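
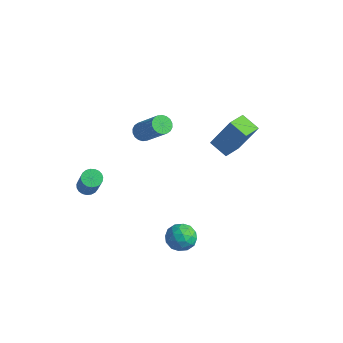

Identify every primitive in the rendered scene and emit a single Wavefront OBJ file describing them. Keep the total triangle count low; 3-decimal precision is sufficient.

v -2.854 1.637 -2.566
v -2.46 1.545 -2.938
v -1.072 1.451 -1.447
v -1.466 1.543 -1.074
v -2.462 1.789 -2.921
v -1.074 1.695 -1.429
v -2.542 2.003 -2.833
v -1.154 1.909 -1.341
v -2.684 2.144 -2.692
v -1.296 2.051 -1.2
v -2.86 2.185 -2.526
v -1.471 2.092 -1.034
v -3.034 2.118 -2.368
v -1.646 2.024 -0.877
v -3.173 1.955 -2.25
v -1.784 1.861 -0.758
v -3.248 1.729 -2.193
v -1.86 1.635 -0.702
v -3.246 1.485 -2.211
v -1.858 1.391 -0.719
v -3.166 1.271 -2.299
v -1.778 1.177 -0.807
v -3.024 1.129 -2.44
v -1.636 1.036 -0.948
v -2.849 1.088 -2.606
v -1.46 0.995 -1.114
v -2.674 1.156 -2.763
v -1.286 1.062 -1.272
v -2.536 1.319 -2.882
v -1.147 1.225 -1.39
v 1.548 2.701 -2.365
v 0.587 2.651 -1.92
v 1.331 3.853 -2.702
v 0.371 3.803 -2.257
v 2.249 3.297 -0.783
v 1.289 3.247 -0.338
v 2.033 4.449 -1.12
v 1.072 4.399 -0.675
v 2.894 -1.682 -3.458
v 3.331 -1.531 -4.084
v 3.149 -2.909 -3.576
v 3.586 -2.758 -4.202
v 3.824 -2.53 -3.497
v 3.666 -1.772 -3.424
v 2.814 -2.668 -4.236
v 2.656 -1.91 -4.163
v 3.282 -2.14 -4.565
v 3.906 -2.055 -4.108
v 2.574 -2.385 -3.552
v 3.198 -2.3 -3.095
v 3.09 -1.499 -3.76
v 3.39 -2.941 -3.9
v 3.529 -2.807 -3.485
v 3.786 -2.718 -3.853
v 3.287 -1.64 -3.373
v 3.544 -1.551 -3.74
v 3.833 -2.139 -3.396
v 2.936 -2.889 -3.92
v 3.193 -2.8 -4.287
v 2.694 -1.722 -3.807
v 2.951 -1.633 -4.175
v 2.647 -2.301 -4.264
v 3.318 -1.768 -4.411
v 3.468 -2.489 -4.48
v 3.014 -2.437 -4.501
v 2.921 -1.991 -4.457
v 3.685 -1.718 -4.142
v 3.835 -2.439 -4.212
v 3.974 -2.305 -3.798
v 3.882 -1.859 -3.754
v 3.656 -2.076 -4.425
v 2.645 -2.001 -3.448
v 2.795 -2.722 -3.518
v 2.598 -2.581 -3.906
v 2.506 -2.135 -3.862
v 3.012 -1.951 -3.18
v 3.162 -2.672 -3.249
v 3.559 -2.449 -3.203
v 3.466 -2.003 -3.159
v 2.824 -2.364 -3.235
v -2.524 -2.451 -3.702
v -2.095 -2.202 -3.859
v -1.328 -2.62 -2.436
v -1.756 -2.869 -2.278
v -2.203 -2.045 -3.755
v -1.435 -2.464 -2.332
v -2.366 -1.959 -3.642
v -1.598 -2.377 -2.219
v -2.556 -1.958 -3.539
v -1.788 -2.376 -2.116
v -2.74 -2.042 -3.465
v -1.973 -2.46 -2.041
v -2.887 -2.197 -3.431
v -2.12 -2.615 -2.008
v -2.972 -2.395 -3.444
v -2.205 -2.814 -2.021
v -2.978 -2.604 -3.501
v -2.211 -3.022 -2.078
v -2.907 -2.786 -3.593
v -2.139 -3.204 -2.17
v -2.768 -2.91 -3.704
v -2.001 -3.328 -2.281
v -2.588 -2.954 -3.815
v -1.821 -3.373 -2.392
v -2.396 -2.912 -3.906
v -1.629 -3.33 -2.482
v -2.227 -2.79 -3.961
v -1.46 -3.208 -2.538
v -2.109 -2.609 -3.972
v -1.341 -3.027 -2.549
v -2.062 -2.401 -3.936
v -1.295 -2.819 -2.513
f 2 1 5
f 2 5 3
f 3 5 6
f 3 6 4
f 5 1 7
f 5 7 6
f 6 7 8
f 6 8 4
f 7 1 9
f 7 9 8
f 8 9 10
f 8 10 4
f 9 1 11
f 9 11 10
f 10 11 12
f 10 12 4
f 11 1 13
f 11 13 12
f 12 13 14
f 12 14 4
f 13 1 15
f 13 15 14
f 14 15 16
f 14 16 4
f 15 1 17
f 15 17 16
f 16 17 18
f 16 18 4
f 17 1 19
f 17 19 18
f 18 19 20
f 18 20 4
f 19 1 21
f 19 21 20
f 20 21 22
f 20 22 4
f 21 1 23
f 21 23 22
f 22 23 24
f 22 24 4
f 23 1 25
f 23 25 24
f 24 25 26
f 24 26 4
f 25 1 27
f 25 27 26
f 26 27 28
f 26 28 4
f 27 1 29
f 27 29 28
f 28 29 30
f 28 30 4
f 29 1 2
f 29 2 30
f 30 2 3
f 30 3 4
f 32 34 31
f 35 32 31
f 31 34 33
f 33 35 31
f 32 38 34
f 36 32 35
f 36 38 32
f 34 38 33
f 37 35 33
f 33 38 37
f 37 36 35
f 38 36 37
f 39 76 55
f 76 50 79
f 55 79 44
f 76 79 55
f 39 55 51
f 55 44 56
f 51 56 40
f 55 56 51
f 39 51 60
f 51 40 61
f 60 61 46
f 51 61 60
f 39 60 72
f 60 46 75
f 72 75 49
f 60 75 72
f 39 72 76
f 72 49 80
f 76 80 50
f 72 80 76
f 40 56 67
f 56 44 70
f 67 70 48
f 56 70 67
f 44 79 57
f 79 50 78
f 57 78 43
f 79 78 57
f 50 80 77
f 80 49 73
f 77 73 41
f 80 73 77
f 49 75 74
f 75 46 62
f 74 62 45
f 75 62 74
f 46 61 66
f 61 40 63
f 66 63 47
f 61 63 66
f 42 68 54
f 68 48 69
f 54 69 43
f 68 69 54
f 42 54 52
f 54 43 53
f 52 53 41
f 54 53 52
f 42 52 59
f 52 41 58
f 59 58 45
f 52 58 59
f 42 59 64
f 59 45 65
f 64 65 47
f 59 65 64
f 42 64 68
f 64 47 71
f 68 71 48
f 64 71 68
f 43 69 57
f 69 48 70
f 57 70 44
f 69 70 57
f 41 53 77
f 53 43 78
f 77 78 50
f 53 78 77
f 45 58 74
f 58 41 73
f 74 73 49
f 58 73 74
f 47 65 66
f 65 45 62
f 66 62 46
f 65 62 66
f 48 71 67
f 71 47 63
f 67 63 40
f 71 63 67
f 82 81 85
f 82 85 83
f 83 85 86
f 83 86 84
f 85 81 87
f 85 87 86
f 86 87 88
f 86 88 84
f 87 81 89
f 87 89 88
f 88 89 90
f 88 90 84
f 89 81 91
f 89 91 90
f 90 91 92
f 90 92 84
f 91 81 93
f 91 93 92
f 92 93 94
f 92 94 84
f 93 81 95
f 93 95 94
f 94 95 96
f 94 96 84
f 95 81 97
f 95 97 96
f 96 97 98
f 96 98 84
f 97 81 99
f 97 99 98
f 98 99 100
f 98 100 84
f 99 81 101
f 99 101 100
f 100 101 102
f 100 102 84
f 101 81 103
f 101 103 102
f 102 103 104
f 102 104 84
f 103 81 105
f 103 105 104
f 104 105 106
f 104 106 84
f 105 81 107
f 105 107 106
f 106 107 108
f 106 108 84
f 107 81 109
f 107 109 108
f 108 109 110
f 108 110 84
f 109 81 111
f 109 111 110
f 110 111 112
f 110 112 84
f 111 81 82
f 111 82 112
f 112 82 83
f 112 83 84



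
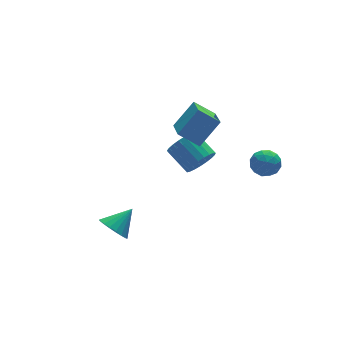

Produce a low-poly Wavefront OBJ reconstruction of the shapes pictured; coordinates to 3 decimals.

v 0.674 1.52 1.808
v 0.062 -0.268 2.677
v 2.002 1.731 3.178
v 1.39 -0.056 4.047
v 1.63 0.796 0.993
v 1.018 -0.991 1.862
v 2.958 1.008 2.363
v 2.346 -0.78 3.232
v 2.747 2.245 -2.809
v 3.449 2.053 -2.066
v 2.975 3.563 -1.228
v 2.273 3.755 -1.971
v 3.68 2.284 -2.35
v 3.205 3.793 -1.512
v 3.749 2.507 -2.713
v 3.275 4.017 -1.876
v 3.645 2.686 -3.094
v 3.171 4.195 -2.256
v 3.386 2.788 -3.424
v 2.912 4.297 -2.587
v 3.017 2.796 -3.649
v 2.542 4.305 -2.811
v 2.6 2.71 -3.728
v 2.126 4.219 -2.89
v 2.21 2.542 -3.648
v 1.735 4.052 -2.811
v 1.912 2.324 -3.423
v 1.437 3.833 -2.586
v 1.758 2.092 -3.092
v 1.284 3.601 -2.255
v 1.776 1.886 -2.712
v 1.302 3.396 -1.874
v 1.961 1.743 -2.349
v 1.487 3.252 -1.511
v 2.283 1.687 -2.065
v 1.808 3.196 -1.227
v 2.684 1.727 -1.91
v 2.21 3.236 -1.072
v 3.097 1.856 -1.91
v 2.623 3.366 -1.072
v 2.992 -3.009 0.942
v 3.656 -2.462 0.662
v 3.984 -3.918 1.518
v 4.648 -3.371 1.238
v 4.093 -3.106 1.901
v 3.48 -2.544 1.545
v 4.16 -3.836 0.635
v 3.547 -3.274 0.279
v 4.378 -2.973 0.472
v 4.336 -2.522 1.255
v 3.304 -3.858 0.925
v 3.262 -3.407 1.708
v 3.237 -2.656 0.751
v 4.403 -3.724 1.429
v 4.077 -3.568 1.818
v 4.467 -3.247 1.654
v 3.134 -2.704 1.271
v 3.524 -2.383 1.106
v 3.781 -2.761 1.834
v 4.116 -3.997 1.074
v 4.506 -3.676 0.909
v 3.173 -3.133 0.526
v 3.563 -2.812 0.362
v 3.859 -3.619 0.346
v 4.051 -2.635 0.475
v 4.634 -3.169 0.814
v 4.347 -3.442 0.459
v 3.987 -3.112 0.25
v 4.027 -2.37 0.935
v 4.61 -2.904 1.274
v 4.284 -2.748 1.664
v 3.924 -2.418 1.454
v 4.451 -2.67 0.824
v 3.03 -3.476 0.906
v 3.613 -4.01 1.245
v 3.716 -3.962 0.726
v 3.356 -3.632 0.516
v 3.006 -3.211 1.366
v 3.589 -3.745 1.705
v 3.653 -3.268 1.93
v 3.293 -2.938 1.721
v 3.189 -3.71 1.356
v -3.711 -0.03 -4.247
v -3.127 0.026 -5.032
v -2.409 0.29 -3.253
v -3.265 0.437 -4.983
v -3.491 0.756 -4.789
v -3.761 0.918 -4.488
v -4.021 0.893 -4.139
v -4.22 0.685 -3.811
v -4.318 0.335 -3.57
v -4.296 -0.087 -3.463
v -4.158 -0.498 -3.511
v -3.932 -0.817 -3.705
v -3.661 -0.979 -4.006
v -3.401 -0.954 -4.355
v -3.202 -0.746 -4.683
v -3.104 -0.396 -4.924
f 2 4 1
f 5 2 1
f 1 4 3
f 3 5 1
f 2 8 4
f 6 2 5
f 6 8 2
f 4 8 3
f 7 5 3
f 3 8 7
f 7 6 5
f 8 6 7
f 10 9 13
f 10 13 11
f 11 13 14
f 11 14 12
f 13 9 15
f 13 15 14
f 14 15 16
f 14 16 12
f 15 9 17
f 15 17 16
f 16 17 18
f 16 18 12
f 17 9 19
f 17 19 18
f 18 19 20
f 18 20 12
f 19 9 21
f 19 21 20
f 20 21 22
f 20 22 12
f 21 9 23
f 21 23 22
f 22 23 24
f 22 24 12
f 23 9 25
f 23 25 24
f 24 25 26
f 24 26 12
f 25 9 27
f 25 27 26
f 26 27 28
f 26 28 12
f 27 9 29
f 27 29 28
f 28 29 30
f 28 30 12
f 29 9 31
f 29 31 30
f 30 31 32
f 30 32 12
f 31 9 33
f 31 33 32
f 32 33 34
f 32 34 12
f 33 9 35
f 33 35 34
f 34 35 36
f 34 36 12
f 35 9 37
f 35 37 36
f 36 37 38
f 36 38 12
f 37 9 39
f 37 39 38
f 38 39 40
f 38 40 12
f 39 9 10
f 39 10 40
f 40 10 11
f 40 11 12
f 41 78 57
f 78 52 81
f 57 81 46
f 78 81 57
f 41 57 53
f 57 46 58
f 53 58 42
f 57 58 53
f 41 53 62
f 53 42 63
f 62 63 48
f 53 63 62
f 41 62 74
f 62 48 77
f 74 77 51
f 62 77 74
f 41 74 78
f 74 51 82
f 78 82 52
f 74 82 78
f 42 58 69
f 58 46 72
f 69 72 50
f 58 72 69
f 46 81 59
f 81 52 80
f 59 80 45
f 81 80 59
f 52 82 79
f 82 51 75
f 79 75 43
f 82 75 79
f 51 77 76
f 77 48 64
f 76 64 47
f 77 64 76
f 48 63 68
f 63 42 65
f 68 65 49
f 63 65 68
f 44 70 56
f 70 50 71
f 56 71 45
f 70 71 56
f 44 56 54
f 56 45 55
f 54 55 43
f 56 55 54
f 44 54 61
f 54 43 60
f 61 60 47
f 54 60 61
f 44 61 66
f 61 47 67
f 66 67 49
f 61 67 66
f 44 66 70
f 66 49 73
f 70 73 50
f 66 73 70
f 45 71 59
f 71 50 72
f 59 72 46
f 71 72 59
f 43 55 79
f 55 45 80
f 79 80 52
f 55 80 79
f 47 60 76
f 60 43 75
f 76 75 51
f 60 75 76
f 49 67 68
f 67 47 64
f 68 64 48
f 67 64 68
f 50 73 69
f 73 49 65
f 69 65 42
f 73 65 69
f 84 83 86
f 84 86 85
f 86 83 87
f 86 87 85
f 87 83 88
f 87 88 85
f 88 83 89
f 88 89 85
f 89 83 90
f 89 90 85
f 90 83 91
f 90 91 85
f 91 83 92
f 91 92 85
f 92 83 93
f 92 93 85
f 93 83 94
f 93 94 85
f 94 83 95
f 94 95 85
f 95 83 96
f 95 96 85
f 96 83 97
f 96 97 85
f 97 83 98
f 97 98 85
f 98 83 84
f 98 84 85



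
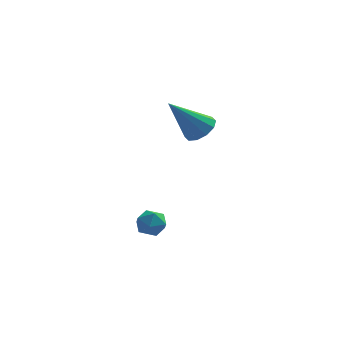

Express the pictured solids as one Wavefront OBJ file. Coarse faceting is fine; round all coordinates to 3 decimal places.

v 1.892 3.229 1.783
v 2.289 3.625 2.219
v 0.768 2.751 3.237
v 1.97 3.879 2.057
v 1.622 3.886 1.79
v 1.377 3.641 1.52
v 1.329 3.24 1.351
v 1.496 2.834 1.346
v 1.814 2.579 1.508
v 2.162 2.572 1.775
v 2.407 2.817 2.045
v 2.456 3.219 2.214
v 0.248 2.037 -2.338
v 0.72 1.642 -2.555
v -0.22 1.218 -1.865
v 0.252 0.823 -2.082
v 0.385 1.27 -1.626
v 0.673 1.776 -1.918
v -0.173 1.084 -2.502
v 0.115 1.59 -2.794
v 0.459 1.053 -2.656
v 0.804 1.169 -2.115
v -0.304 1.691 -2.305
v 0.041 1.807 -1.764
f 2 1 4
f 2 4 3
f 4 1 5
f 4 5 3
f 5 1 6
f 5 6 3
f 6 1 7
f 6 7 3
f 7 1 8
f 7 8 3
f 8 1 9
f 8 9 3
f 9 1 10
f 9 10 3
f 10 1 11
f 10 11 3
f 11 1 12
f 11 12 3
f 12 1 2
f 12 2 3
f 13 24 18
f 13 18 14
f 13 14 20
f 13 20 23
f 13 23 24
f 14 18 22
f 18 24 17
f 24 23 15
f 23 20 19
f 20 14 21
f 16 22 17
f 16 17 15
f 16 15 19
f 16 19 21
f 16 21 22
f 17 22 18
f 15 17 24
f 19 15 23
f 21 19 20
f 22 21 14



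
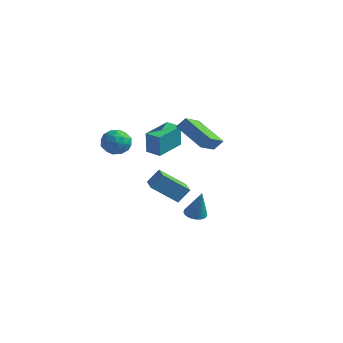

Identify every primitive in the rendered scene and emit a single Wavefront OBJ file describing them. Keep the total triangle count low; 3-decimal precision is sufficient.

v -3.149 0.093 2.388
v -2.252 0.462 2.264
v -2.588 -1.362 2.116
v -1.691 -0.993 1.992
v -2.103 -0.989 2.879
v -2.45 -0.09 3.047
v -2.39 -0.81 1.333
v -2.737 0.089 1.501
v -1.783 -0.097 1.612
v -1.606 -0.207 2.567
v -3.234 -0.693 1.813
v -3.057 -0.803 2.768
v -2.749 0.405 2.35
v -2.091 -1.305 2.03
v -2.333 -1.302 2.551
v -1.806 -1.086 2.479
v -2.866 0.081 2.81
v -2.339 0.298 2.737
v -2.251 -0.555 3.099
v -2.501 -1.198 1.643
v -1.974 -0.981 1.57
v -3.034 0.186 1.901
v -2.507 0.402 1.829
v -2.589 -0.345 1.281
v -1.946 0.294 1.894
v -1.617 -0.561 1.734
v -2.028 -0.454 1.347
v -2.231 0.074 1.445
v -1.842 0.229 2.455
v -1.513 -0.626 2.296
v -1.755 -0.624 2.817
v -1.959 -0.095 2.916
v -1.567 -0.099 2.072
v -3.327 -0.274 2.084
v -2.998 -1.129 1.925
v -2.881 -0.805 1.464
v -3.085 -0.276 1.563
v -3.223 -0.339 2.646
v -2.894 -1.194 2.486
v -2.609 -0.974 2.935
v -2.812 -0.446 3.033
v -3.273 -0.801 2.308
v 0.266 3.541 -4.275
v 0.912 3.314 -4.499
v 0.874 3.399 -2.385
v 0.95 3.61 -4.489
v 0.871 3.895 -4.442
v 0.687 4.119 -4.366
v 0.43 4.242 -4.275
v 0.145 4.245 -4.183
v -0.119 4.126 -4.107
v -0.316 3.905 -4.06
v -0.413 3.622 -4.051
v -0.392 3.325 -4.08
v -0.257 3.065 -4.143
v -0.032 2.888 -4.228
v 0.245 2.823 -4.322
v 0.526 2.883 -4.408
v 0.761 3.056 -4.47
v -2.147 1.932 0.716
v -2.002 1.707 2.304
v -2.184 3.941 1.004
v -2.039 3.716 2.592
v -1.141 1.964 0.628
v -0.996 1.739 2.216
v -1.178 3.973 0.916
v -1.033 3.748 2.504
v 3.664 0.893 2.762
v 3.926 -0.646 3.506
v 1.772 1.079 3.808
v 2.034 -0.461 4.553
v 4.046 1.261 3.387
v 4.308 -0.279 4.132
v 2.154 1.446 4.434
v 2.416 -0.093 5.178
v 0.405 -0.736 -0.602
v 0.803 -0.136 0.282
v -0.655 0.196 -0.757
v -0.257 0.796 0.127
v 1.537 0.344 -1.847
v 1.935 0.944 -0.963
v 0.477 1.276 -2.002
v 0.875 1.876 -1.118
f 1 38 17
f 38 12 41
f 17 41 6
f 38 41 17
f 1 17 13
f 17 6 18
f 13 18 2
f 17 18 13
f 1 13 22
f 13 2 23
f 22 23 8
f 13 23 22
f 1 22 34
f 22 8 37
f 34 37 11
f 22 37 34
f 1 34 38
f 34 11 42
f 38 42 12
f 34 42 38
f 2 18 29
f 18 6 32
f 29 32 10
f 18 32 29
f 6 41 19
f 41 12 40
f 19 40 5
f 41 40 19
f 12 42 39
f 42 11 35
f 39 35 3
f 42 35 39
f 11 37 36
f 37 8 24
f 36 24 7
f 37 24 36
f 8 23 28
f 23 2 25
f 28 25 9
f 23 25 28
f 4 30 16
f 30 10 31
f 16 31 5
f 30 31 16
f 4 16 14
f 16 5 15
f 14 15 3
f 16 15 14
f 4 14 21
f 14 3 20
f 21 20 7
f 14 20 21
f 4 21 26
f 21 7 27
f 26 27 9
f 21 27 26
f 4 26 30
f 26 9 33
f 30 33 10
f 26 33 30
f 5 31 19
f 31 10 32
f 19 32 6
f 31 32 19
f 3 15 39
f 15 5 40
f 39 40 12
f 15 40 39
f 7 20 36
f 20 3 35
f 36 35 11
f 20 35 36
f 9 27 28
f 27 7 24
f 28 24 8
f 27 24 28
f 10 33 29
f 33 9 25
f 29 25 2
f 33 25 29
f 44 43 46
f 44 46 45
f 46 43 47
f 46 47 45
f 47 43 48
f 47 48 45
f 48 43 49
f 48 49 45
f 49 43 50
f 49 50 45
f 50 43 51
f 50 51 45
f 51 43 52
f 51 52 45
f 52 43 53
f 52 53 45
f 53 43 54
f 53 54 45
f 54 43 55
f 54 55 45
f 55 43 56
f 55 56 45
f 56 43 57
f 56 57 45
f 57 43 58
f 57 58 45
f 58 43 59
f 58 59 45
f 59 43 44
f 59 44 45
f 61 63 60
f 64 61 60
f 60 63 62
f 62 64 60
f 61 67 63
f 65 61 64
f 65 67 61
f 63 67 62
f 66 64 62
f 62 67 66
f 66 65 64
f 67 65 66
f 69 71 68
f 72 69 68
f 68 71 70
f 70 72 68
f 69 75 71
f 73 69 72
f 73 75 69
f 71 75 70
f 74 72 70
f 70 75 74
f 74 73 72
f 75 73 74
f 77 79 76
f 80 77 76
f 76 79 78
f 78 80 76
f 77 83 79
f 81 77 80
f 81 83 77
f 79 83 78
f 82 80 78
f 78 83 82
f 82 81 80
f 83 81 82



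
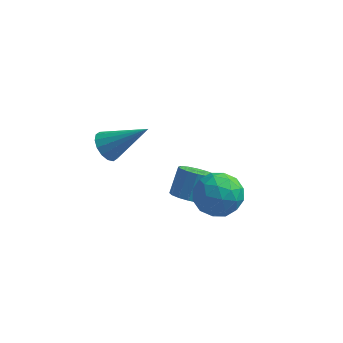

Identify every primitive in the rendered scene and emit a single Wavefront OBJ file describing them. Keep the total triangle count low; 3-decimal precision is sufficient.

v -1.523 -3.121 0.725
v -1.165 -2.906 0.227
v -0.077 -2.959 1.835
v -1.3 -2.63 0.363
v -1.495 -2.485 0.596
v -1.698 -2.511 0.863
v -1.853 -2.7 1.094
v -1.92 -3.002 1.226
v -1.881 -3.337 1.223
v -1.746 -3.613 1.087
v -1.551 -3.758 0.855
v -1.348 -3.732 0.587
v -1.193 -3.543 0.357
v -1.126 -3.24 0.225
v 2.516 -2.583 -0.559
v 3.249 -2.743 -1.17
v 1.591 -3.497 -1.43
v 2.324 -3.657 -2.041
v 2.351 -4.024 -1.146
v 2.922 -3.459 -0.608
v 1.918 -2.781 -1.992
v 2.489 -2.216 -1.454
v 2.879 -2.865 -2.055
v 3.147 -3.634 -1.533
v 1.693 -2.606 -1.067
v 1.961 -3.375 -0.545
v 2.964 -2.583 -0.788
v 1.876 -3.657 -1.812
v 1.892 -3.873 -1.286
v 2.323 -3.967 -1.645
v 2.772 -3.004 -0.458
v 3.202 -3.098 -0.817
v 2.674 -3.851 -0.803
v 1.638 -3.142 -1.783
v 2.068 -3.236 -2.142
v 2.517 -2.273 -0.955
v 2.948 -2.367 -1.314
v 2.166 -2.389 -1.797
v 3.177 -2.749 -1.667
v 2.634 -3.286 -2.179
v 2.395 -2.771 -2.151
v 2.731 -2.439 -1.834
v 3.335 -3.2 -1.36
v 2.791 -3.738 -1.872
v 2.806 -3.954 -1.346
v 3.142 -3.622 -1.03
v 3.117 -3.272 -1.881
v 2.049 -2.502 -0.728
v 1.505 -3.04 -1.24
v 1.698 -2.618 -1.57
v 2.034 -2.286 -1.254
v 2.206 -2.954 -0.421
v 1.663 -3.491 -0.933
v 2.109 -3.801 -0.766
v 2.445 -3.469 -0.449
v 1.723 -2.968 -0.719
v 1.034 -1.266 -3.65
v 1.479 -1.765 -3.357
v 1.67 -1.053 -2.436
v 1.226 -0.554 -2.73
v 1.703 -1.549 -3.571
v 1.894 -0.836 -2.65
v 1.747 -1.256 -3.806
v 1.939 -0.544 -2.885
v 1.601 -0.967 -4
v 1.792 -0.254 -3.079
v 1.303 -0.757 -4.1
v 1.494 -0.045 -3.179
v 0.933 -0.684 -4.079
v 1.124 0.028 -3.158
v 0.59 -0.767 -3.944
v 0.781 -0.055 -3.023
v 0.366 -0.984 -3.73
v 0.557 -0.271 -2.809
v 0.321 -1.276 -3.495
v 0.513 -0.564 -2.574
v 0.468 -1.566 -3.301
v 0.659 -0.853 -2.38
v 0.766 -1.775 -3.201
v 0.957 -1.063 -2.28
v 1.136 -1.848 -3.222
v 1.327 -1.136 -2.301
f 2 1 4
f 2 4 3
f 4 1 5
f 4 5 3
f 5 1 6
f 5 6 3
f 6 1 7
f 6 7 3
f 7 1 8
f 7 8 3
f 8 1 9
f 8 9 3
f 9 1 10
f 9 10 3
f 10 1 11
f 10 11 3
f 11 1 12
f 11 12 3
f 12 1 13
f 12 13 3
f 13 1 14
f 13 14 3
f 14 1 2
f 14 2 3
f 15 52 31
f 52 26 55
f 31 55 20
f 52 55 31
f 15 31 27
f 31 20 32
f 27 32 16
f 31 32 27
f 15 27 36
f 27 16 37
f 36 37 22
f 27 37 36
f 15 36 48
f 36 22 51
f 48 51 25
f 36 51 48
f 15 48 52
f 48 25 56
f 52 56 26
f 48 56 52
f 16 32 43
f 32 20 46
f 43 46 24
f 32 46 43
f 20 55 33
f 55 26 54
f 33 54 19
f 55 54 33
f 26 56 53
f 56 25 49
f 53 49 17
f 56 49 53
f 25 51 50
f 51 22 38
f 50 38 21
f 51 38 50
f 22 37 42
f 37 16 39
f 42 39 23
f 37 39 42
f 18 44 30
f 44 24 45
f 30 45 19
f 44 45 30
f 18 30 28
f 30 19 29
f 28 29 17
f 30 29 28
f 18 28 35
f 28 17 34
f 35 34 21
f 28 34 35
f 18 35 40
f 35 21 41
f 40 41 23
f 35 41 40
f 18 40 44
f 40 23 47
f 44 47 24
f 40 47 44
f 19 45 33
f 45 24 46
f 33 46 20
f 45 46 33
f 17 29 53
f 29 19 54
f 53 54 26
f 29 54 53
f 21 34 50
f 34 17 49
f 50 49 25
f 34 49 50
f 23 41 42
f 41 21 38
f 42 38 22
f 41 38 42
f 24 47 43
f 47 23 39
f 43 39 16
f 47 39 43
f 58 57 61
f 58 61 59
f 59 61 62
f 59 62 60
f 61 57 63
f 61 63 62
f 62 63 64
f 62 64 60
f 63 57 65
f 63 65 64
f 64 65 66
f 64 66 60
f 65 57 67
f 65 67 66
f 66 67 68
f 66 68 60
f 67 57 69
f 67 69 68
f 68 69 70
f 68 70 60
f 69 57 71
f 69 71 70
f 70 71 72
f 70 72 60
f 71 57 73
f 71 73 72
f 72 73 74
f 72 74 60
f 73 57 75
f 73 75 74
f 74 75 76
f 74 76 60
f 75 57 77
f 75 77 76
f 76 77 78
f 76 78 60
f 77 57 79
f 77 79 78
f 78 79 80
f 78 80 60
f 79 57 81
f 79 81 80
f 80 81 82
f 80 82 60
f 81 57 58
f 81 58 82
f 82 58 59
f 82 59 60



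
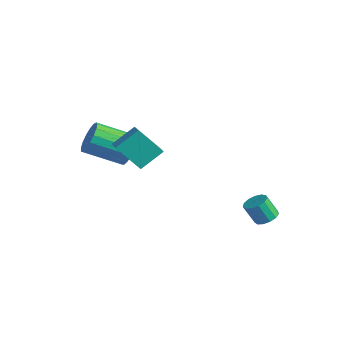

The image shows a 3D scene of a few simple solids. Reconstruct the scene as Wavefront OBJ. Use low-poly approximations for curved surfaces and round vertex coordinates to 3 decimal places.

v -3.468 -0.839 1.394
v -2.752 -1.013 1.927
v -3.796 -2.574 2.82
v -4.512 -2.401 2.286
v -2.985 -0.726 2.157
v -4.03 -2.287 3.05
v -3.329 -0.464 2.211
v -4.374 -2.026 3.104
v -3.705 -0.289 2.078
v -4.75 -1.85 2.971
v -4.027 -0.24 1.788
v -5.071 -1.801 2.681
v -4.22 -0.328 1.408
v -5.265 -1.889 2.301
v -4.241 -0.533 1.025
v -5.286 -2.094 1.918
v -4.085 -0.808 0.726
v -5.13 -2.37 1.619
v -3.787 -1.091 0.58
v -4.832 -2.652 1.473
v -3.417 -1.316 0.62
v -4.461 -2.877 1.513
v -3.058 -1.432 0.838
v -4.102 -2.993 1.731
v -2.792 -1.412 1.183
v -3.837 -2.973 2.076
v -2.682 -1.261 1.576
v -3.727 -2.822 2.469
v 1.832 3.162 -1.763
v 2.403 2.928 -1.639
v 2.02 2.524 -0.633
v 1.448 2.758 -0.757
v 2.4 3.258 -1.508
v 2.016 2.854 -0.502
v 2.216 3.558 -1.458
v 1.832 3.154 -0.452
v 1.91 3.731 -1.505
v 1.526 3.327 -0.499
v 1.579 3.724 -1.634
v 1.196 3.32 -0.627
v 1.328 3.539 -1.804
v 0.945 3.135 -0.797
v 1.238 3.234 -1.961
v 0.854 2.83 -0.954
v 1.335 2.906 -2.055
v 0.952 2.502 -1.049
v 1.591 2.659 -2.057
v 1.208 2.255 -1.05
v 1.923 2.572 -1.965
v 1.54 2.168 -0.959
v 2.226 2.672 -1.81
v 1.842 2.269 -0.803
v -1.864 -2.626 3.029
v -1.708 -1.499 3.862
v -2.683 -2.296 2.737
v -2.527 -1.169 3.569
v -1.073 -1.791 1.751
v -0.917 -0.664 2.583
v -1.892 -1.461 1.458
v -1.736 -0.334 2.291
f 2 1 5
f 2 5 3
f 3 5 6
f 3 6 4
f 5 1 7
f 5 7 6
f 6 7 8
f 6 8 4
f 7 1 9
f 7 9 8
f 8 9 10
f 8 10 4
f 9 1 11
f 9 11 10
f 10 11 12
f 10 12 4
f 11 1 13
f 11 13 12
f 12 13 14
f 12 14 4
f 13 1 15
f 13 15 14
f 14 15 16
f 14 16 4
f 15 1 17
f 15 17 16
f 16 17 18
f 16 18 4
f 17 1 19
f 17 19 18
f 18 19 20
f 18 20 4
f 19 1 21
f 19 21 20
f 20 21 22
f 20 22 4
f 21 1 23
f 21 23 22
f 22 23 24
f 22 24 4
f 23 1 25
f 23 25 24
f 24 25 26
f 24 26 4
f 25 1 27
f 25 27 26
f 26 27 28
f 26 28 4
f 27 1 2
f 27 2 28
f 28 2 3
f 28 3 4
f 30 29 33
f 30 33 31
f 31 33 34
f 31 34 32
f 33 29 35
f 33 35 34
f 34 35 36
f 34 36 32
f 35 29 37
f 35 37 36
f 36 37 38
f 36 38 32
f 37 29 39
f 37 39 38
f 38 39 40
f 38 40 32
f 39 29 41
f 39 41 40
f 40 41 42
f 40 42 32
f 41 29 43
f 41 43 42
f 42 43 44
f 42 44 32
f 43 29 45
f 43 45 44
f 44 45 46
f 44 46 32
f 45 29 47
f 45 47 46
f 46 47 48
f 46 48 32
f 47 29 49
f 47 49 48
f 48 49 50
f 48 50 32
f 49 29 51
f 49 51 50
f 50 51 52
f 50 52 32
f 51 29 30
f 51 30 52
f 52 30 31
f 52 31 32
f 54 56 53
f 57 54 53
f 53 56 55
f 55 57 53
f 54 60 56
f 58 54 57
f 58 60 54
f 56 60 55
f 59 57 55
f 55 60 59
f 59 58 57
f 60 58 59



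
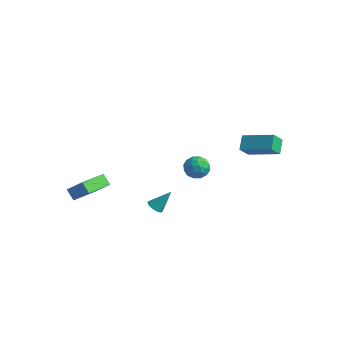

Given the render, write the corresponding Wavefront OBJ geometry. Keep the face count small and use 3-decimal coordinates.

v -0.805 3.124 -3.267
v -0.262 2.578 -3.55
v -1.418 2.162 -2.59
v -0.875 1.616 -2.873
v -0.638 2.191 -2.338
v -0.259 2.785 -2.757
v -1.421 1.955 -3.383
v -1.042 2.549 -3.802
v -0.643 1.856 -3.622
v -0.159 2.002 -2.976
v -1.521 2.738 -3.164
v -1.037 2.884 -2.518
v -0.479 2.936 -3.468
v -1.201 1.804 -2.672
v -1.061 2.142 -2.358
v -0.742 1.821 -2.524
v -0.478 3.057 -3.002
v -0.159 2.737 -3.168
v -0.38 2.509 -2.456
v -1.521 2.003 -2.972
v -1.202 1.683 -3.138
v -0.938 2.919 -3.616
v -0.619 2.598 -3.782
v -1.3 2.231 -3.684
v -0.384 2.19 -3.677
v -0.745 1.625 -3.279
v -1.066 1.824 -3.579
v -0.843 2.173 -3.825
v -0.1 2.276 -3.297
v -0.46 1.71 -2.899
v -0.321 2.048 -2.585
v -0.098 2.398 -2.831
v -0.324 1.851 -3.34
v -1.22 3.03 -3.241
v -1.58 2.464 -2.843
v -1.582 2.342 -3.309
v -1.359 2.692 -3.555
v -0.935 3.115 -2.861
v -1.296 2.55 -2.463
v -0.837 2.567 -2.315
v -0.614 2.916 -2.561
v -1.356 2.889 -2.8
v -4.772 -4.142 -3.221
v -3.732 -3.972 -2.196
v -4.787 -2.423 -3.49
v -3.748 -2.253 -2.465
v -4.192 -4.227 -3.795
v -3.153 -4.057 -2.77
v -4.208 -2.508 -4.064
v -3.168 -2.338 -3.039
v 0.422 -2.613 -2.949
v 0.733 -3.011 -2.823
v 0.938 -1.867 -1.871
v 0.87 -2.876 -2.982
v 0.904 -2.681 -3.133
v 0.828 -2.471 -3.242
v 0.658 -2.293 -3.284
v 0.435 -2.189 -3.25
v 0.209 -2.182 -3.146
v 0.031 -2.274 -2.998
v -0.057 -2.444 -2.838
v -0.035 -2.652 -2.704
v 0.092 -2.852 -2.626
v 0.294 -2.997 -2.623
v 0.525 -3.054 -2.694
v 2.552 1.973 0.283
v 2.155 2.682 0.883
v 2.634 2.637 -0.447
v 2.237 3.346 0.153
v 4.383 2.454 0.927
v 3.986 3.163 1.527
v 4.465 3.118 0.197
v 4.068 3.827 0.797
f 1 38 17
f 38 12 41
f 17 41 6
f 38 41 17
f 1 17 13
f 17 6 18
f 13 18 2
f 17 18 13
f 1 13 22
f 13 2 23
f 22 23 8
f 13 23 22
f 1 22 34
f 22 8 37
f 34 37 11
f 22 37 34
f 1 34 38
f 34 11 42
f 38 42 12
f 34 42 38
f 2 18 29
f 18 6 32
f 29 32 10
f 18 32 29
f 6 41 19
f 41 12 40
f 19 40 5
f 41 40 19
f 12 42 39
f 42 11 35
f 39 35 3
f 42 35 39
f 11 37 36
f 37 8 24
f 36 24 7
f 37 24 36
f 8 23 28
f 23 2 25
f 28 25 9
f 23 25 28
f 4 30 16
f 30 10 31
f 16 31 5
f 30 31 16
f 4 16 14
f 16 5 15
f 14 15 3
f 16 15 14
f 4 14 21
f 14 3 20
f 21 20 7
f 14 20 21
f 4 21 26
f 21 7 27
f 26 27 9
f 21 27 26
f 4 26 30
f 26 9 33
f 30 33 10
f 26 33 30
f 5 31 19
f 31 10 32
f 19 32 6
f 31 32 19
f 3 15 39
f 15 5 40
f 39 40 12
f 15 40 39
f 7 20 36
f 20 3 35
f 36 35 11
f 20 35 36
f 9 27 28
f 27 7 24
f 28 24 8
f 27 24 28
f 10 33 29
f 33 9 25
f 29 25 2
f 33 25 29
f 44 46 43
f 47 44 43
f 43 46 45
f 45 47 43
f 44 50 46
f 48 44 47
f 48 50 44
f 46 50 45
f 49 47 45
f 45 50 49
f 49 48 47
f 50 48 49
f 52 51 54
f 52 54 53
f 54 51 55
f 54 55 53
f 55 51 56
f 55 56 53
f 56 51 57
f 56 57 53
f 57 51 58
f 57 58 53
f 58 51 59
f 58 59 53
f 59 51 60
f 59 60 53
f 60 51 61
f 60 61 53
f 61 51 62
f 61 62 53
f 62 51 63
f 62 63 53
f 63 51 64
f 63 64 53
f 64 51 65
f 64 65 53
f 65 51 52
f 65 52 53
f 67 69 66
f 70 67 66
f 66 69 68
f 68 70 66
f 67 73 69
f 71 67 70
f 71 73 67
f 69 73 68
f 72 70 68
f 68 73 72
f 72 71 70
f 73 71 72



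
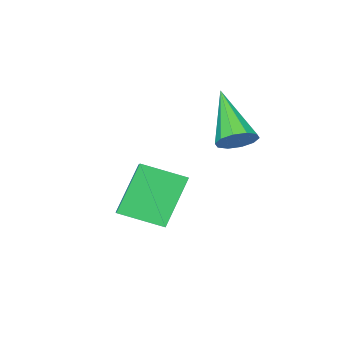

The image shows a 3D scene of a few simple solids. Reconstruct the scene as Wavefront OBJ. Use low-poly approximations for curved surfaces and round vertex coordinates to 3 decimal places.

v 1.921 -2.497 1.335
v 2.492 -1.623 1.841
v 1.147 -1.777 0.965
v 1.717 -0.903 1.471
v 2.683 -2.297 0.129
v 3.253 -1.423 0.635
v 1.908 -1.577 -0.241
v 2.479 -0.703 0.265
v 0.531 -0.743 2.336
v 0.826 -0.521 2.673
v 0.149 -1.857 3.404
v 0.543 -0.399 2.698
v 0.256 -0.409 2.585
v 0.074 -0.546 2.377
v 0.066 -0.759 2.153
v 0.237 -0.966 1.998
v 0.519 -1.087 1.973
v 0.807 -1.078 2.086
v 0.989 -0.94 2.294
v 0.997 -0.728 2.519
f 2 4 1
f 5 2 1
f 1 4 3
f 3 5 1
f 2 8 4
f 6 2 5
f 6 8 2
f 4 8 3
f 7 5 3
f 3 8 7
f 7 6 5
f 8 6 7
f 10 9 12
f 10 12 11
f 12 9 13
f 12 13 11
f 13 9 14
f 13 14 11
f 14 9 15
f 14 15 11
f 15 9 16
f 15 16 11
f 16 9 17
f 16 17 11
f 17 9 18
f 17 18 11
f 18 9 19
f 18 19 11
f 19 9 20
f 19 20 11
f 20 9 10
f 20 10 11



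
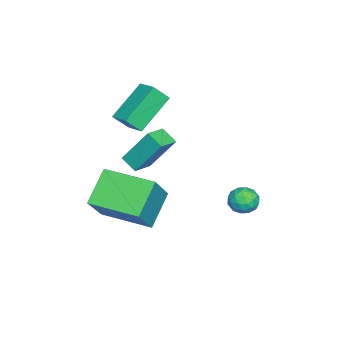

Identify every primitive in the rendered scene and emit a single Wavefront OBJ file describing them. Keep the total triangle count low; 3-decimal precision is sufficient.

v -2.153 -3.202 2.709
v -1.83 -3.764 3.418
v -3.545 -2.467 3.926
v -3.223 -3.029 4.635
v -1.497 -2.451 3.005
v -1.175 -3.013 3.714
v -2.89 -1.716 4.222
v -2.567 -2.278 4.931
v 1.266 -3.247 -0.135
v -0.02 -2.989 0.992
v 1.584 -1.125 -0.26
v 0.297 -0.866 0.867
v 2.583 -3.354 1.393
v 1.296 -3.095 2.52
v 2.9 -1.231 1.268
v 1.614 -0.973 2.395
v -2.726 -3.047 0.844
v -2.779 -1.975 2.448
v -2.384 -2.395 0.42
v -2.437 -1.323 2.024
v -1.783 -3.377 1.096
v -1.836 -2.305 2.7
v -1.441 -2.725 0.672
v -1.494 -1.653 2.276
v -1.343 2.239 -0.546
v -0.957 1.956 -0.058
v -2.063 1.404 -0.462
v -1.677 1.121 0.026
v -2.013 1.703 0.151
v -1.569 2.219 0.099
v -1.451 1.141 -0.619
v -1.007 1.657 -0.671
v -1.024 1.278 -0.103
v -1.372 1.625 0.373
v -1.648 1.735 -0.893
v -1.996 2.082 -0.417
v -1.087 2.171 -0.309
v -1.933 1.189 -0.211
v -2.131 1.531 -0.137
v -1.904 1.365 0.15
v -1.446 2.325 -0.218
v -1.22 2.159 0.07
v -1.84 2.01 0.192
v -1.8 1.201 -0.59
v -1.574 1.035 -0.302
v -1.116 1.995 -0.67
v -0.889 1.829 -0.383
v -1.18 1.35 -0.712
v -0.9 1.606 -0.049
v -1.323 1.115 0.001
v -1.19 1.127 -0.378
v -0.929 1.43 -0.409
v -1.104 1.81 0.231
v -1.527 1.319 0.28
v -1.725 1.661 0.353
v -1.463 1.964 0.323
v -1.143 1.411 0.204
v -1.493 2.041 -0.8
v -1.916 1.55 -0.751
v -1.557 1.396 -0.843
v -1.295 1.699 -0.873
v -1.697 2.245 -0.521
v -2.12 1.754 -0.471
v -2.091 1.93 -0.111
v -1.83 2.233 -0.142
v -1.877 1.949 -0.724
f 2 4 1
f 5 2 1
f 1 4 3
f 3 5 1
f 2 8 4
f 6 2 5
f 6 8 2
f 4 8 3
f 7 5 3
f 3 8 7
f 7 6 5
f 8 6 7
f 10 12 9
f 13 10 9
f 9 12 11
f 11 13 9
f 10 16 12
f 14 10 13
f 14 16 10
f 12 16 11
f 15 13 11
f 11 16 15
f 15 14 13
f 16 14 15
f 18 20 17
f 21 18 17
f 17 20 19
f 19 21 17
f 18 24 20
f 22 18 21
f 22 24 18
f 20 24 19
f 23 21 19
f 19 24 23
f 23 22 21
f 24 22 23
f 25 62 41
f 62 36 65
f 41 65 30
f 62 65 41
f 25 41 37
f 41 30 42
f 37 42 26
f 41 42 37
f 25 37 46
f 37 26 47
f 46 47 32
f 37 47 46
f 25 46 58
f 46 32 61
f 58 61 35
f 46 61 58
f 25 58 62
f 58 35 66
f 62 66 36
f 58 66 62
f 26 42 53
f 42 30 56
f 53 56 34
f 42 56 53
f 30 65 43
f 65 36 64
f 43 64 29
f 65 64 43
f 36 66 63
f 66 35 59
f 63 59 27
f 66 59 63
f 35 61 60
f 61 32 48
f 60 48 31
f 61 48 60
f 32 47 52
f 47 26 49
f 52 49 33
f 47 49 52
f 28 54 40
f 54 34 55
f 40 55 29
f 54 55 40
f 28 40 38
f 40 29 39
f 38 39 27
f 40 39 38
f 28 38 45
f 38 27 44
f 45 44 31
f 38 44 45
f 28 45 50
f 45 31 51
f 50 51 33
f 45 51 50
f 28 50 54
f 50 33 57
f 54 57 34
f 50 57 54
f 29 55 43
f 55 34 56
f 43 56 30
f 55 56 43
f 27 39 63
f 39 29 64
f 63 64 36
f 39 64 63
f 31 44 60
f 44 27 59
f 60 59 35
f 44 59 60
f 33 51 52
f 51 31 48
f 52 48 32
f 51 48 52
f 34 57 53
f 57 33 49
f 53 49 26
f 57 49 53



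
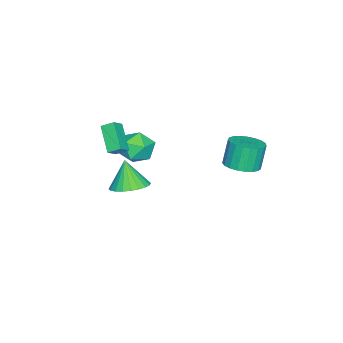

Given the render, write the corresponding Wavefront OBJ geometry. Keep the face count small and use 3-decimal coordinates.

v 1.88 -1.305 1.261
v 2.496 -0.543 1.691
v 1.4 -1.775 2.779
v 2.136 -0.338 1.641
v 1.737 -0.28 1.533
v 1.359 -0.378 1.383
v 1.061 -0.618 1.215
v 0.888 -0.961 1.054
v 0.866 -1.358 0.924
v 0.998 -1.746 0.846
v 1.264 -2.067 0.831
v 1.624 -2.272 0.881
v 2.023 -2.33 0.989
v 2.401 -2.232 1.139
v 2.698 -1.993 1.307
v 2.872 -1.649 1.468
v 2.894 -1.253 1.598
v 2.762 -0.864 1.676
v -0.56 -3.14 1.49
v -1.641 -3.989 2.59
v -0.707 -2.454 1.875
v -1.788 -3.303 2.975
v 0.108 -3.297 2.025
v -0.973 -4.146 3.125
v -0.039 -2.611 2.41
v -1.12 -3.46 3.51
v -3.068 -2.592 0.439
v -2.57 -3.2 -0.366
v -4.65 -3.42 0.086
v -4.152 -4.028 -0.719
v -3.898 -4.21 0.362
v -2.92 -3.698 0.58
v -4.3 -2.922 -0.86
v -3.322 -2.41 -0.642
v -3.331 -3.404 -1.169
v -3.083 -4.2 -0.413
v -4.137 -2.42 0.133
v -3.889 -3.216 0.889
v -1.82 3.3 1.548
v -1.132 2.629 1.825
v -1.632 2.73 3.31
v -2.32 3.4 3.032
v -0.926 2.988 1.87
v -1.426 3.089 3.355
v -0.875 3.401 1.859
v -1.375 3.501 3.344
v -0.988 3.796 1.794
v -1.487 3.897 3.279
v -1.244 4.105 1.687
v -1.744 4.206 3.172
v -1.6 4.275 1.555
v -2.1 4.376 3.04
v -1.994 4.276 1.423
v -2.494 4.377 2.908
v -2.358 4.109 1.311
v -2.858 4.21 2.796
v -2.629 3.801 1.241
v -3.129 3.902 2.726
v -2.76 3.407 1.224
v -3.26 3.508 2.709
v -2.729 2.994 1.262
v -3.229 3.095 2.747
v -2.54 2.634 1.35
v -3.04 2.735 2.835
v -2.227 2.389 1.472
v -2.727 2.49 2.957
v -1.844 2.302 1.607
v -2.344 2.403 3.092
v -1.456 2.387 1.732
v -1.956 2.487 3.217
f 2 1 4
f 2 4 3
f 4 1 5
f 4 5 3
f 5 1 6
f 5 6 3
f 6 1 7
f 6 7 3
f 7 1 8
f 7 8 3
f 8 1 9
f 8 9 3
f 9 1 10
f 9 10 3
f 10 1 11
f 10 11 3
f 11 1 12
f 11 12 3
f 12 1 13
f 12 13 3
f 13 1 14
f 13 14 3
f 14 1 15
f 14 15 3
f 15 1 16
f 15 16 3
f 16 1 17
f 16 17 3
f 17 1 18
f 17 18 3
f 18 1 2
f 18 2 3
f 20 22 19
f 23 20 19
f 19 22 21
f 21 23 19
f 20 26 22
f 24 20 23
f 24 26 20
f 22 26 21
f 25 23 21
f 21 26 25
f 25 24 23
f 26 24 25
f 27 38 32
f 27 32 28
f 27 28 34
f 27 34 37
f 27 37 38
f 28 32 36
f 32 38 31
f 38 37 29
f 37 34 33
f 34 28 35
f 30 36 31
f 30 31 29
f 30 29 33
f 30 33 35
f 30 35 36
f 31 36 32
f 29 31 38
f 33 29 37
f 35 33 34
f 36 35 28
f 40 39 43
f 40 43 41
f 41 43 44
f 41 44 42
f 43 39 45
f 43 45 44
f 44 45 46
f 44 46 42
f 45 39 47
f 45 47 46
f 46 47 48
f 46 48 42
f 47 39 49
f 47 49 48
f 48 49 50
f 48 50 42
f 49 39 51
f 49 51 50
f 50 51 52
f 50 52 42
f 51 39 53
f 51 53 52
f 52 53 54
f 52 54 42
f 53 39 55
f 53 55 54
f 54 55 56
f 54 56 42
f 55 39 57
f 55 57 56
f 56 57 58
f 56 58 42
f 57 39 59
f 57 59 58
f 58 59 60
f 58 60 42
f 59 39 61
f 59 61 60
f 60 61 62
f 60 62 42
f 61 39 63
f 61 63 62
f 62 63 64
f 62 64 42
f 63 39 65
f 63 65 64
f 64 65 66
f 64 66 42
f 65 39 67
f 65 67 66
f 66 67 68
f 66 68 42
f 67 39 69
f 67 69 68
f 68 69 70
f 68 70 42
f 69 39 40
f 69 40 70
f 70 40 41
f 70 41 42



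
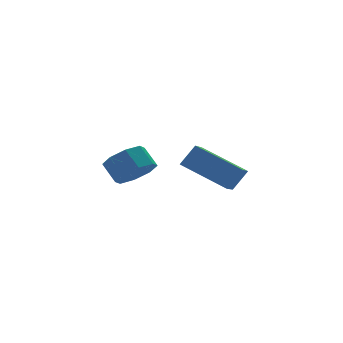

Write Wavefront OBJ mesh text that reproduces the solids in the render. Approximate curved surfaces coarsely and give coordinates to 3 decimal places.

v 0.622 -1.243 -4.207
v 1.3 -1.235 -3.353
v -0.58 0.3 -3.267
v 0.097 0.308 -2.414
v 1.563 -0.048 -4.966
v 2.24 -0.04 -4.113
v 0.36 1.495 -4.027
v 1.038 1.503 -3.173
v -3.108 -1.043 -2.673
v -2.352 -0.645 -2.922
v -2.516 0.082 -2.255
v -3.272 -0.317 -2.007
v -2.889 -0.434 -3.284
v -3.053 0.293 -2.617
v -3.554 -0.58 -3.288
v -3.718 0.147 -2.621
v -3.958 -0.997 -2.932
v -4.122 -0.271 -2.266
v -3.864 -1.442 -2.425
v -4.028 -0.715 -1.758
v -3.327 -1.653 -2.063
v -3.491 -0.926 -1.396
v -2.662 -1.507 -2.059
v -2.826 -0.78 -1.392
v -2.258 -1.089 -2.414
v -2.422 -0.363 -1.748
f 2 4 1
f 5 2 1
f 1 4 3
f 3 5 1
f 2 8 4
f 6 2 5
f 6 8 2
f 4 8 3
f 7 5 3
f 3 8 7
f 7 6 5
f 8 6 7
f 10 9 13
f 10 13 11
f 11 13 14
f 11 14 12
f 13 9 15
f 13 15 14
f 14 15 16
f 14 16 12
f 15 9 17
f 15 17 16
f 16 17 18
f 16 18 12
f 17 9 19
f 17 19 18
f 18 19 20
f 18 20 12
f 19 9 21
f 19 21 20
f 20 21 22
f 20 22 12
f 21 9 23
f 21 23 22
f 22 23 24
f 22 24 12
f 23 9 25
f 23 25 24
f 24 25 26
f 24 26 12
f 25 9 10
f 25 10 26
f 26 10 11
f 26 11 12



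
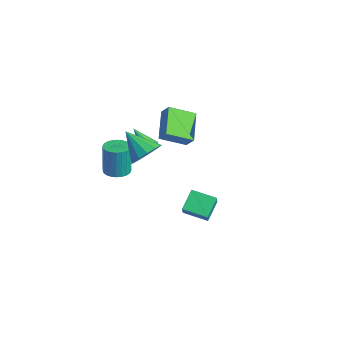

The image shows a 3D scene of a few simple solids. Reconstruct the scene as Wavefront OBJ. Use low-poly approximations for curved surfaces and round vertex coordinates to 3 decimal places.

v 4.056 -2.444 -0.862
v 3.433 -1.576 -0.036
v 3.217 -1.986 -1.978
v 2.593 -1.118 -1.153
v 5.047 -1.422 -1.187
v 4.423 -0.554 -0.362
v 4.207 -0.964 -2.304
v 3.584 -0.096 -1.478
v -2.003 -0.934 0.209
v -3.57 -0.015 1.159
v -1.58 0.588 -0.566
v -3.147 1.507 0.384
v -1.453 -0.727 0.916
v -3.02 0.192 1.866
v -1.03 0.795 0.141
v -2.597 1.714 1.091
v -1.066 -2.116 -0.093
v -0.433 -2.89 0.259
v -2.494 -2.744 1.093
v -0.341 -2.421 0.618
v -0.48 -1.855 0.751
v -0.804 -1.372 0.616
v -1.212 -1.126 0.255
v -1.573 -1.193 -0.215
v -1.773 -1.554 -0.647
v -1.749 -2.093 -0.903
v -1.508 -2.639 -0.902
v -1.126 -3.019 -0.644
v -0.725 -3.113 -0.211
v -3.275 -2.969 -2.782
v -2.469 -3.028 -2.728
v -2.599 -2.95 -0.724
v -3.405 -2.891 -0.778
v -2.507 -2.715 -2.743
v -2.637 -2.637 -0.738
v -2.662 -2.44 -2.763
v -2.792 -2.362 -0.759
v -2.911 -2.246 -2.787
v -3.04 -2.168 -0.782
v -3.215 -2.162 -2.81
v -3.344 -2.084 -0.805
v -3.528 -2.201 -2.828
v -3.657 -2.123 -0.824
v -3.802 -2.356 -2.84
v -3.931 -2.279 -0.836
v -3.997 -2.606 -2.843
v -4.126 -2.528 -0.838
v -4.081 -2.91 -2.836
v -4.211 -2.832 -0.832
v -4.043 -3.223 -2.822
v -4.173 -3.145 -0.817
v -3.888 -3.498 -2.801
v -4.018 -3.42 -0.797
v -3.64 -3.692 -2.778
v -3.769 -3.614 -0.773
v -3.336 -3.776 -2.755
v -3.465 -3.698 -0.75
v -3.023 -3.737 -2.736
v -3.152 -3.659 -0.732
v -2.749 -3.581 -2.724
v -2.878 -3.504 -0.72
v -2.554 -3.332 -2.722
v -2.683 -3.254 -0.717
v -3.196 -0.956 -1.396
v -2.852 -1.471 -1.424
v -4.004 -1.564 -0.104
v -2.674 -1.221 -1.194
v -2.695 -0.87 -1.042
v -2.907 -0.552 -1.024
v -3.23 -0.388 -1.149
v -3.54 -0.44 -1.368
v -3.719 -0.69 -1.597
v -3.698 -1.041 -1.75
v -3.486 -1.359 -1.767
v -3.163 -1.523 -1.642
f 2 4 1
f 5 2 1
f 1 4 3
f 3 5 1
f 2 8 4
f 6 2 5
f 6 8 2
f 4 8 3
f 7 5 3
f 3 8 7
f 7 6 5
f 8 6 7
f 10 12 9
f 13 10 9
f 9 12 11
f 11 13 9
f 10 16 12
f 14 10 13
f 14 16 10
f 12 16 11
f 15 13 11
f 11 16 15
f 15 14 13
f 16 14 15
f 18 17 20
f 18 20 19
f 20 17 21
f 20 21 19
f 21 17 22
f 21 22 19
f 22 17 23
f 22 23 19
f 23 17 24
f 23 24 19
f 24 17 25
f 24 25 19
f 25 17 26
f 25 26 19
f 26 17 27
f 26 27 19
f 27 17 28
f 27 28 19
f 28 17 29
f 28 29 19
f 29 17 18
f 29 18 19
f 31 30 34
f 31 34 32
f 32 34 35
f 32 35 33
f 34 30 36
f 34 36 35
f 35 36 37
f 35 37 33
f 36 30 38
f 36 38 37
f 37 38 39
f 37 39 33
f 38 30 40
f 38 40 39
f 39 40 41
f 39 41 33
f 40 30 42
f 40 42 41
f 41 42 43
f 41 43 33
f 42 30 44
f 42 44 43
f 43 44 45
f 43 45 33
f 44 30 46
f 44 46 45
f 45 46 47
f 45 47 33
f 46 30 48
f 46 48 47
f 47 48 49
f 47 49 33
f 48 30 50
f 48 50 49
f 49 50 51
f 49 51 33
f 50 30 52
f 50 52 51
f 51 52 53
f 51 53 33
f 52 30 54
f 52 54 53
f 53 54 55
f 53 55 33
f 54 30 56
f 54 56 55
f 55 56 57
f 55 57 33
f 56 30 58
f 56 58 57
f 57 58 59
f 57 59 33
f 58 30 60
f 58 60 59
f 59 60 61
f 59 61 33
f 60 30 62
f 60 62 61
f 61 62 63
f 61 63 33
f 62 30 31
f 62 31 63
f 63 31 32
f 63 32 33
f 65 64 67
f 65 67 66
f 67 64 68
f 67 68 66
f 68 64 69
f 68 69 66
f 69 64 70
f 69 70 66
f 70 64 71
f 70 71 66
f 71 64 72
f 71 72 66
f 72 64 73
f 72 73 66
f 73 64 74
f 73 74 66
f 74 64 75
f 74 75 66
f 75 64 65
f 75 65 66



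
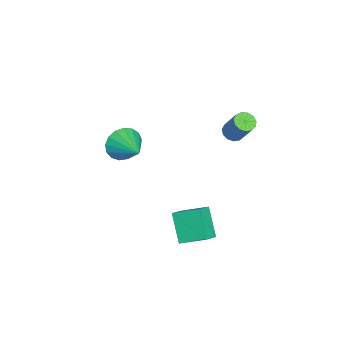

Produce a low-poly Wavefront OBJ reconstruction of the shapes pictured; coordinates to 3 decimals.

v -0.428 1.339 -3.803
v -1.535 0.817 -2.552
v -0.315 2.691 -3.139
v -1.422 2.169 -1.888
v 0.382 0.991 -3.232
v -0.725 0.469 -1.981
v 0.495 2.343 -2.568
v -0.612 1.821 -1.317
v -3.044 3.085 2.672
v -2.666 2.648 2.721
v -2.118 3.277 4.098
v -2.496 3.715 4.048
v -2.514 2.883 2.553
v -1.965 3.512 3.929
v -2.53 3.183 2.422
v -1.981 3.812 3.799
v -2.709 3.451 2.371
v -2.16 4.08 3.748
v -2.995 3.603 2.415
v -2.446 4.232 3.792
v -3.296 3.591 2.541
v -2.748 4.22 3.918
v -3.518 3.419 2.708
v -2.969 4.048 4.085
v -3.589 3.14 2.864
v -3.04 3.769 4.24
v -3.487 2.844 2.958
v -2.939 3.474 4.335
v -3.245 2.625 2.962
v -2.696 3.254 4.339
v -2.939 2.552 2.873
v -2.39 3.181 4.25
v -4.262 -2.533 -0.254
v -3.747 -2.675 -1.111
v -2.938 -1.507 0.374
v -4.011 -2.28 -1.199
v -4.333 -1.943 -1.07
v -4.639 -1.741 -0.755
v -4.859 -1.721 -0.324
v -4.942 -1.887 0.122
v -4.869 -2.201 0.482
v -4.657 -2.592 0.674
v -4.355 -2.968 0.653
v -4.032 -3.246 0.424
v -3.761 -3.36 0.04
v -3.606 -3.284 -0.411
v -3.6 -3.037 -0.827
f 2 4 1
f 5 2 1
f 1 4 3
f 3 5 1
f 2 8 4
f 6 2 5
f 6 8 2
f 4 8 3
f 7 5 3
f 3 8 7
f 7 6 5
f 8 6 7
f 10 9 13
f 10 13 11
f 11 13 14
f 11 14 12
f 13 9 15
f 13 15 14
f 14 15 16
f 14 16 12
f 15 9 17
f 15 17 16
f 16 17 18
f 16 18 12
f 17 9 19
f 17 19 18
f 18 19 20
f 18 20 12
f 19 9 21
f 19 21 20
f 20 21 22
f 20 22 12
f 21 9 23
f 21 23 22
f 22 23 24
f 22 24 12
f 23 9 25
f 23 25 24
f 24 25 26
f 24 26 12
f 25 9 27
f 25 27 26
f 26 27 28
f 26 28 12
f 27 9 29
f 27 29 28
f 28 29 30
f 28 30 12
f 29 9 31
f 29 31 30
f 30 31 32
f 30 32 12
f 31 9 10
f 31 10 32
f 32 10 11
f 32 11 12
f 34 33 36
f 34 36 35
f 36 33 37
f 36 37 35
f 37 33 38
f 37 38 35
f 38 33 39
f 38 39 35
f 39 33 40
f 39 40 35
f 40 33 41
f 40 41 35
f 41 33 42
f 41 42 35
f 42 33 43
f 42 43 35
f 43 33 44
f 43 44 35
f 44 33 45
f 44 45 35
f 45 33 46
f 45 46 35
f 46 33 47
f 46 47 35
f 47 33 34
f 47 34 35



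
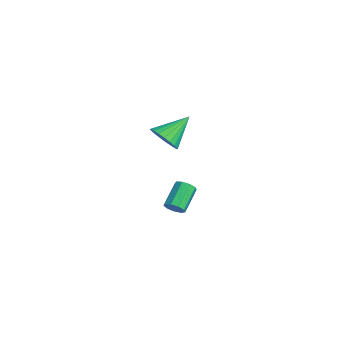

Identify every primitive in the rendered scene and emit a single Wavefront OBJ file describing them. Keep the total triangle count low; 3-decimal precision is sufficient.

v -0.259 -2.511 -4.273
v -0.068 -2.809 -3.752
v -0.93 -1.707 -2.805
v -1.121 -1.409 -3.327
v 0.214 -2.5 -3.857
v -0.649 -1.397 -2.91
v 0.274 -2.196 -4.156
v -0.589 -1.093 -3.209
v 0.085 -2.039 -4.51
v -0.778 -0.937 -3.563
v -0.265 -2.103 -4.754
v -1.127 -1.001 -3.807
v -0.612 -2.359 -4.773
v -1.474 -1.256 -3.826
v -0.793 -2.685 -4.558
v -1.656 -1.583 -3.611
v -0.725 -2.93 -4.21
v -1.587 -1.828 -3.263
v -0.438 -2.979 -3.892
v -1.301 -1.877 -2.945
v 1.925 -4.171 2.846
v 2.744 -3.816 2.522
v 1.695 -2.609 3.974
v 2.484 -3.669 2.265
v 2.126 -3.608 2.108
v 1.734 -3.644 2.079
v 1.375 -3.772 2.182
v 1.111 -3.968 2.4
v 0.987 -4.2 2.696
v 1.026 -4.426 3.017
v 1.22 -4.609 3.309
v 1.536 -4.715 3.521
v 1.919 -4.728 3.616
v 2.303 -4.644 3.578
v 2.622 -4.478 3.413
v 2.82 -4.259 3.151
v 2.863 -4.025 2.836
f 2 1 5
f 2 5 3
f 3 5 6
f 3 6 4
f 5 1 7
f 5 7 6
f 6 7 8
f 6 8 4
f 7 1 9
f 7 9 8
f 8 9 10
f 8 10 4
f 9 1 11
f 9 11 10
f 10 11 12
f 10 12 4
f 11 1 13
f 11 13 12
f 12 13 14
f 12 14 4
f 13 1 15
f 13 15 14
f 14 15 16
f 14 16 4
f 15 1 17
f 15 17 16
f 16 17 18
f 16 18 4
f 17 1 19
f 17 19 18
f 18 19 20
f 18 20 4
f 19 1 2
f 19 2 20
f 20 2 3
f 20 3 4
f 22 21 24
f 22 24 23
f 24 21 25
f 24 25 23
f 25 21 26
f 25 26 23
f 26 21 27
f 26 27 23
f 27 21 28
f 27 28 23
f 28 21 29
f 28 29 23
f 29 21 30
f 29 30 23
f 30 21 31
f 30 31 23
f 31 21 32
f 31 32 23
f 32 21 33
f 32 33 23
f 33 21 34
f 33 34 23
f 34 21 35
f 34 35 23
f 35 21 36
f 35 36 23
f 36 21 37
f 36 37 23
f 37 21 22
f 37 22 23



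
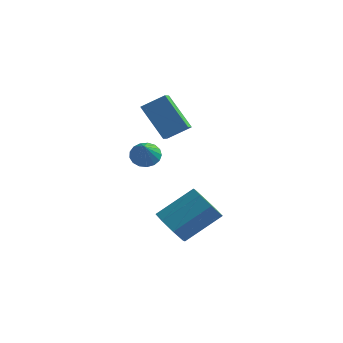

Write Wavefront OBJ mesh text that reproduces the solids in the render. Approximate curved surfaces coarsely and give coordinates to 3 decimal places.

v -0.31 -0.701 2.566
v -0.005 -1.144 2.087
v 0.09 -1.579 3.634
v 0.248 -0.926 2.171
v 0.374 -0.657 2.346
v 0.343 -0.397 2.57
v 0.162 -0.208 2.794
v -0.127 -0.131 2.966
v -0.458 -0.185 3.045
v -0.755 -0.357 3.015
v -0.95 -0.607 2.882
v -0.999 -0.88 2.677
v -0.89 -1.111 2.446
v -0.648 -1.248 2.242
v -0.329 -1.26 2.113
v 1.751 -2.313 -0.707
v 2.397 -2.176 -1.471
v 3.575 -0.85 -0.237
v 2.929 -0.987 0.527
v 1.821 -1.661 -1.475
v 2.999 -0.335 -0.241
v 1.204 -1.527 -1.029
v 2.382 -0.202 0.205
v 0.907 -1.854 -0.394
v 2.085 -0.529 0.839
v 1.105 -2.45 0.057
v 2.283 -1.124 1.291
v 1.681 -2.965 0.061
v 2.859 -1.639 1.295
v 2.298 -3.098 -0.385
v 3.476 -1.773 0.849
v 2.595 -2.771 -1.019
v 3.773 -1.446 0.214
v -2.751 3.828 2.955
v -2.533 3 3.389
v -1.789 4.447 3.654
v -1.572 3.619 4.088
v -1.328 3.381 1.392
v -1.111 2.553 1.826
v -0.367 4 2.091
v -0.149 3.172 2.525
f 2 1 4
f 2 4 3
f 4 1 5
f 4 5 3
f 5 1 6
f 5 6 3
f 6 1 7
f 6 7 3
f 7 1 8
f 7 8 3
f 8 1 9
f 8 9 3
f 9 1 10
f 9 10 3
f 10 1 11
f 10 11 3
f 11 1 12
f 11 12 3
f 12 1 13
f 12 13 3
f 13 1 14
f 13 14 3
f 14 1 15
f 14 15 3
f 15 1 2
f 15 2 3
f 17 16 20
f 17 20 18
f 18 20 21
f 18 21 19
f 20 16 22
f 20 22 21
f 21 22 23
f 21 23 19
f 22 16 24
f 22 24 23
f 23 24 25
f 23 25 19
f 24 16 26
f 24 26 25
f 25 26 27
f 25 27 19
f 26 16 28
f 26 28 27
f 27 28 29
f 27 29 19
f 28 16 30
f 28 30 29
f 29 30 31
f 29 31 19
f 30 16 32
f 30 32 31
f 31 32 33
f 31 33 19
f 32 16 17
f 32 17 33
f 33 17 18
f 33 18 19
f 35 37 34
f 38 35 34
f 34 37 36
f 36 38 34
f 35 41 37
f 39 35 38
f 39 41 35
f 37 41 36
f 40 38 36
f 36 41 40
f 40 39 38
f 41 39 40



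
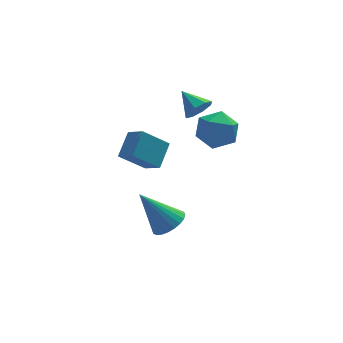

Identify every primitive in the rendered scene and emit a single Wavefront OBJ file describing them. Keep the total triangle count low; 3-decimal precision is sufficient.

v -0.006 1.662 1.039
v 0.202 1.365 1.65
v -0.554 2.598 1.681
v 0.569 1.715 1.453
v 0.599 2.034 1.014
v 0.275 2.135 0.59
v -0.214 1.959 0.429
v -0.58 1.609 0.625
v -0.61 1.291 1.064
v -0.286 1.19 1.488
v -0.042 0.96 -0.02
v 0.727 1.329 0.577
v 0.233 -0.589 0.583
v 1.002 -0.22 1.18
v 0.014 0.035 1.387
v -0.156 0.992 1.014
v 1.116 -0.252 0.146
v 0.946 0.705 -0.227
v 1.442 0.579 0.68
v 0.762 0.757 1.447
v 0.198 -0.017 -0.287
v -0.482 0.161 0.48
v -4.038 -1.438 0.881
v -3.572 -2.146 1.353
v -3.452 -0.546 1.641
v -2.986 -1.254 2.113
v -2.914 -1.346 -0.093
v -2.448 -2.054 0.379
v -2.328 -0.454 0.667
v -1.862 -1.162 1.139
v -1.758 -0.462 -4.414
v -1.199 -0.881 -3.929
v -2.922 -0.038 -2.706
v -1.075 -0.573 -3.92
v -1.054 -0.249 -3.987
v -1.141 0.043 -4.119
v -1.322 0.258 -4.295
v -1.569 0.363 -4.49
v -1.844 0.343 -4.673
v -2.107 0.2 -4.816
v -2.317 -0.043 -4.899
v -2.441 -0.351 -4.907
v -2.461 -0.675 -4.841
v -2.375 -0.967 -4.709
v -2.194 -1.182 -4.533
v -1.947 -1.287 -4.338
v -1.671 -1.267 -4.155
v -1.408 -1.124 -4.011
f 2 1 4
f 2 4 3
f 4 1 5
f 4 5 3
f 5 1 6
f 5 6 3
f 6 1 7
f 6 7 3
f 7 1 8
f 7 8 3
f 8 1 9
f 8 9 3
f 9 1 10
f 9 10 3
f 10 1 2
f 10 2 3
f 11 22 16
f 11 16 12
f 11 12 18
f 11 18 21
f 11 21 22
f 12 16 20
f 16 22 15
f 22 21 13
f 21 18 17
f 18 12 19
f 14 20 15
f 14 15 13
f 14 13 17
f 14 17 19
f 14 19 20
f 15 20 16
f 13 15 22
f 17 13 21
f 19 17 18
f 20 19 12
f 24 26 23
f 27 24 23
f 23 26 25
f 25 27 23
f 24 30 26
f 28 24 27
f 28 30 24
f 26 30 25
f 29 27 25
f 25 30 29
f 29 28 27
f 30 28 29
f 32 31 34
f 32 34 33
f 34 31 35
f 34 35 33
f 35 31 36
f 35 36 33
f 36 31 37
f 36 37 33
f 37 31 38
f 37 38 33
f 38 31 39
f 38 39 33
f 39 31 40
f 39 40 33
f 40 31 41
f 40 41 33
f 41 31 42
f 41 42 33
f 42 31 43
f 42 43 33
f 43 31 44
f 43 44 33
f 44 31 45
f 44 45 33
f 45 31 46
f 45 46 33
f 46 31 47
f 46 47 33
f 47 31 48
f 47 48 33
f 48 31 32
f 48 32 33



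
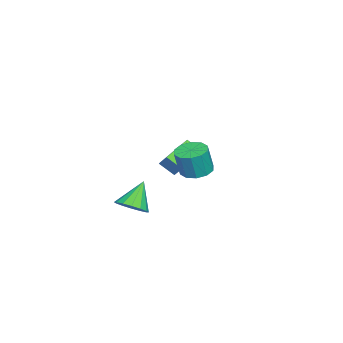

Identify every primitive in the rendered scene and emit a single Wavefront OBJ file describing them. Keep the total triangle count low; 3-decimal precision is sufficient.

v 1.617 3.683 2.745
v 2.468 3.325 2.521
v 2.793 3.078 4.151
v 1.943 3.437 4.375
v 2.529 3.904 2.596
v 2.855 3.657 4.226
v 2.242 4.398 2.729
v 2.568 4.152 4.358
v 1.717 4.62 2.867
v 2.042 4.374 4.497
v 1.153 4.484 2.959
v 1.478 4.237 4.589
v 0.767 4.042 2.969
v 1.092 3.795 4.599
v 0.705 3.463 2.894
v 1.031 3.216 4.524
v 0.992 2.968 2.762
v 1.318 2.722 4.391
v 1.518 2.746 2.623
v 1.843 2.5 4.253
v 2.082 2.883 2.531
v 2.407 2.636 4.161
v 4.378 0.824 0.913
v 4.843 0.144 1.445
v 3.262 1.196 2.367
v 5.098 0.574 1.53
v 5.16 1.071 1.45
v 5.012 1.502 1.226
v 4.695 1.751 0.919
v 4.293 1.752 0.61
v 3.913 1.503 0.382
v 3.658 1.073 0.297
v 3.596 0.576 0.377
v 3.744 0.145 0.6
v 4.061 -0.104 0.908
v 4.464 -0.104 1.217
v -3.438 2.973 1.056
v -2.78 2.589 1.149
v -3.78 2.171 0.171
v -3.122 1.787 0.264
v -3.655 1.773 0.816
v -3.443 2.269 1.363
v -3.117 2.491 -0.043
v -2.905 2.987 0.504
v -2.581 2.292 0.47
v -2.914 1.848 1
v -3.646 2.912 0.32
v -3.979 2.468 0.85
v -1.381 0.738 1.37
v -3.012 1.494 2.073
v -1.266 1.662 0.645
v -2.897 2.418 1.347
v -0.703 1.362 2.273
v -2.334 2.118 2.975
v -0.588 2.286 1.547
v -2.219 3.042 2.25
f 2 1 5
f 2 5 3
f 3 5 6
f 3 6 4
f 5 1 7
f 5 7 6
f 6 7 8
f 6 8 4
f 7 1 9
f 7 9 8
f 8 9 10
f 8 10 4
f 9 1 11
f 9 11 10
f 10 11 12
f 10 12 4
f 11 1 13
f 11 13 12
f 12 13 14
f 12 14 4
f 13 1 15
f 13 15 14
f 14 15 16
f 14 16 4
f 15 1 17
f 15 17 16
f 16 17 18
f 16 18 4
f 17 1 19
f 17 19 18
f 18 19 20
f 18 20 4
f 19 1 21
f 19 21 20
f 20 21 22
f 20 22 4
f 21 1 2
f 21 2 22
f 22 2 3
f 22 3 4
f 24 23 26
f 24 26 25
f 26 23 27
f 26 27 25
f 27 23 28
f 27 28 25
f 28 23 29
f 28 29 25
f 29 23 30
f 29 30 25
f 30 23 31
f 30 31 25
f 31 23 32
f 31 32 25
f 32 23 33
f 32 33 25
f 33 23 34
f 33 34 25
f 34 23 35
f 34 35 25
f 35 23 36
f 35 36 25
f 36 23 24
f 36 24 25
f 37 48 42
f 37 42 38
f 37 38 44
f 37 44 47
f 37 47 48
f 38 42 46
f 42 48 41
f 48 47 39
f 47 44 43
f 44 38 45
f 40 46 41
f 40 41 39
f 40 39 43
f 40 43 45
f 40 45 46
f 41 46 42
f 39 41 48
f 43 39 47
f 45 43 44
f 46 45 38
f 50 52 49
f 53 50 49
f 49 52 51
f 51 53 49
f 50 56 52
f 54 50 53
f 54 56 50
f 52 56 51
f 55 53 51
f 51 56 55
f 55 54 53
f 56 54 55



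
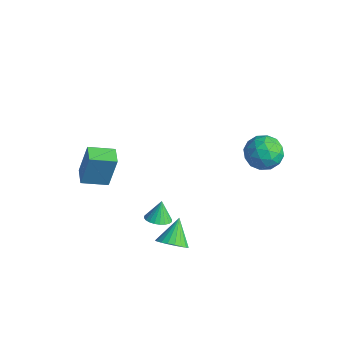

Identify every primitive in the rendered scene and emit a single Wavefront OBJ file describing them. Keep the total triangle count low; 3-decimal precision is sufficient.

v 2.705 -3.902 0.742
v 3.241 -4.208 0.978
v 2.495 -3.518 1.718
v 3.339 -3.98 0.909
v 3.341 -3.74 0.815
v 3.246 -3.525 0.709
v 3.068 -3.368 0.609
v 2.836 -3.291 0.529
v 2.583 -3.308 0.482
v 2.349 -3.416 0.474
v 2.169 -3.597 0.506
v 2.071 -3.825 0.575
v 2.069 -4.065 0.669
v 2.164 -4.28 0.774
v 2.342 -4.437 0.875
v 2.574 -4.513 0.955
v 2.827 -4.496 1.002
v 3.061 -4.389 1.01
v 2.677 -3.074 -1.956
v 3.336 -2.588 -2.005
v 2.083 -2.166 -0.964
v 3.134 -2.458 -2.246
v 2.852 -2.434 -2.437
v 2.541 -2.52 -2.545
v 2.253 -2.702 -2.551
v 2.038 -2.949 -2.454
v 1.934 -3.217 -2.271
v 1.958 -3.461 -2.033
v 2.107 -3.637 -1.782
v 2.355 -3.716 -1.561
v 2.658 -3.684 -1.408
v 2.964 -3.547 -1.35
v 3.221 -3.328 -1.397
v 3.384 -3.065 -1.54
v 3.425 -2.803 -1.755
v 1.576 2.933 1.145
v 1.964 3.319 2.03
v 2.976 2.021 0.93
v 3.364 2.407 1.815
v 2.555 1.753 1.843
v 1.69 2.316 1.976
v 3.25 3.024 0.984
v 2.385 3.587 1.117
v 2.999 3.375 1.931
v 2.569 2.59 2.462
v 2.371 2.75 0.498
v 1.941 1.965 1.029
v 1.647 3.206 1.606
v 3.293 2.134 1.354
v 2.817 1.749 1.37
v 3.045 1.977 1.891
v 1.486 2.616 1.575
v 1.714 2.844 2.095
v 2.061 1.923 1.985
v 3.226 2.496 0.865
v 3.454 2.724 1.385
v 1.895 3.363 1.069
v 2.123 3.591 1.59
v 2.879 3.417 0.975
v 2.483 3.466 2.068
v 3.306 2.93 1.942
v 3.239 3.292 1.453
v 2.731 3.624 1.531
v 2.231 3.005 2.38
v 3.053 2.469 2.254
v 2.578 2.084 2.271
v 2.069 2.415 2.349
v 2.839 3.038 2.322
v 1.887 2.871 0.706
v 2.709 2.335 0.58
v 2.871 2.925 0.611
v 2.362 3.256 0.689
v 1.634 2.41 1.018
v 2.457 1.874 0.892
v 2.209 1.716 1.429
v 1.701 2.048 1.507
v 2.101 2.302 0.638
v -3.319 -4.071 -1.495
v -3.108 -3.645 0.365
v -4.185 -3.552 -1.515
v -3.974 -3.126 0.345
v -2.606 -2.894 -1.845
v -2.395 -2.468 0.015
v -3.472 -2.375 -1.865
v -3.261 -1.949 -0.005
f 2 1 4
f 2 4 3
f 4 1 5
f 4 5 3
f 5 1 6
f 5 6 3
f 6 1 7
f 6 7 3
f 7 1 8
f 7 8 3
f 8 1 9
f 8 9 3
f 9 1 10
f 9 10 3
f 10 1 11
f 10 11 3
f 11 1 12
f 11 12 3
f 12 1 13
f 12 13 3
f 13 1 14
f 13 14 3
f 14 1 15
f 14 15 3
f 15 1 16
f 15 16 3
f 16 1 17
f 16 17 3
f 17 1 18
f 17 18 3
f 18 1 2
f 18 2 3
f 20 19 22
f 20 22 21
f 22 19 23
f 22 23 21
f 23 19 24
f 23 24 21
f 24 19 25
f 24 25 21
f 25 19 26
f 25 26 21
f 26 19 27
f 26 27 21
f 27 19 28
f 27 28 21
f 28 19 29
f 28 29 21
f 29 19 30
f 29 30 21
f 30 19 31
f 30 31 21
f 31 19 32
f 31 32 21
f 32 19 33
f 32 33 21
f 33 19 34
f 33 34 21
f 34 19 35
f 34 35 21
f 35 19 20
f 35 20 21
f 36 73 52
f 73 47 76
f 52 76 41
f 73 76 52
f 36 52 48
f 52 41 53
f 48 53 37
f 52 53 48
f 36 48 57
f 48 37 58
f 57 58 43
f 48 58 57
f 36 57 69
f 57 43 72
f 69 72 46
f 57 72 69
f 36 69 73
f 69 46 77
f 73 77 47
f 69 77 73
f 37 53 64
f 53 41 67
f 64 67 45
f 53 67 64
f 41 76 54
f 76 47 75
f 54 75 40
f 76 75 54
f 47 77 74
f 77 46 70
f 74 70 38
f 77 70 74
f 46 72 71
f 72 43 59
f 71 59 42
f 72 59 71
f 43 58 63
f 58 37 60
f 63 60 44
f 58 60 63
f 39 65 51
f 65 45 66
f 51 66 40
f 65 66 51
f 39 51 49
f 51 40 50
f 49 50 38
f 51 50 49
f 39 49 56
f 49 38 55
f 56 55 42
f 49 55 56
f 39 56 61
f 56 42 62
f 61 62 44
f 56 62 61
f 39 61 65
f 61 44 68
f 65 68 45
f 61 68 65
f 40 66 54
f 66 45 67
f 54 67 41
f 66 67 54
f 38 50 74
f 50 40 75
f 74 75 47
f 50 75 74
f 42 55 71
f 55 38 70
f 71 70 46
f 55 70 71
f 44 62 63
f 62 42 59
f 63 59 43
f 62 59 63
f 45 68 64
f 68 44 60
f 64 60 37
f 68 60 64
f 79 81 78
f 82 79 78
f 78 81 80
f 80 82 78
f 79 85 81
f 83 79 82
f 83 85 79
f 81 85 80
f 84 82 80
f 80 85 84
f 84 83 82
f 85 83 84



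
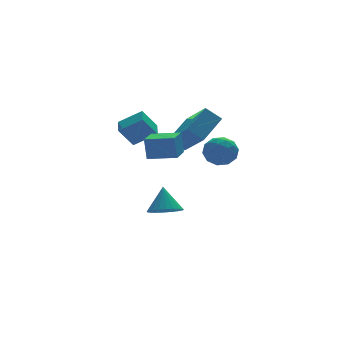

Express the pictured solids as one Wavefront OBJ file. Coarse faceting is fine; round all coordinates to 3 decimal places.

v -1.807 -3.237 0.699
v -1.859 -3.031 1.931
v -3.002 -2.336 0.498
v -3.053 -2.13 1.73
v -0.947 -2.13 0.55
v -0.998 -1.924 1.782
v -2.141 -1.229 0.349
v -2.193 -1.023 1.581
v 0.338 -2.439 1.106
v 0.947 -2.558 0.406
v 0.033 -3.922 1.094
v 0.642 -4.041 0.394
v 0.95 -3.816 1.249
v 1.138 -2.9 1.256
v -0.158 -3.58 0.244
v 0.03 -2.664 0.251
v 0.641 -3.264 -0.127
v 1.325 -3.41 0.494
v -0.345 -3.07 1.006
v 0.339 -3.216 1.627
v 0.669 -2.368 0.757
v 0.311 -4.112 0.743
v 0.491 -3.979 1.245
v 0.85 -4.05 0.834
v 0.782 -2.569 1.257
v 1.14 -2.639 0.845
v 1.141 -3.379 1.341
v -0.16 -3.841 0.655
v 0.198 -3.911 0.243
v 0.13 -2.43 0.666
v 0.489 -2.501 0.255
v -0.161 -3.101 0.159
v 0.847 -2.853 0.032
v 0.668 -3.725 0.025
v 0.198 -3.454 -0.063
v 0.309 -2.915 -0.059
v 1.25 -2.939 0.398
v 1.07 -3.811 0.39
v 1.251 -3.679 0.893
v 1.362 -3.14 0.897
v 1.07 -3.354 0.084
v -0.09 -2.669 1.11
v -0.27 -3.541 1.102
v -0.382 -3.34 0.603
v -0.271 -2.801 0.607
v 0.312 -2.755 1.475
v 0.133 -3.627 1.468
v 0.671 -3.565 1.559
v 0.782 -3.026 1.563
v -0.09 -3.126 1.416
v 0.005 1.745 -0.142
v 0.223 -0.012 1.163
v 1.453 2.626 0.802
v 1.671 0.869 2.107
v 0.729 1.311 -0.847
v 0.947 -0.446 0.458
v 2.177 2.192 0.097
v 2.395 0.435 1.402
v -2.085 3.293 0.301
v -1.003 2.661 1.125
v -1.668 4.278 0.509
v -0.586 3.647 1.333
v -1.294 3.193 -0.813
v -0.212 2.562 0.011
v -0.877 4.179 -0.605
v 0.205 3.547 0.219
v -0.871 0.198 -4.417
v 0.057 0.201 -4.57
v -0.649 0.962 -3.063
v -0.044 0.515 -4.731
v -0.27 0.78 -4.844
v -0.587 0.957 -4.892
v -0.948 1.019 -4.868
v -1.297 0.955 -4.775
v -1.581 0.776 -4.627
v -1.757 0.509 -4.448
v -1.798 0.195 -4.263
v -1.698 -0.119 -4.102
v -1.472 -0.385 -3.989
v -1.154 -0.562 -3.941
v -0.794 -0.623 -3.966
v -0.445 -0.56 -4.059
v -0.161 -0.381 -4.206
v 0.015 -0.114 -4.386
f 2 4 1
f 5 2 1
f 1 4 3
f 3 5 1
f 2 8 4
f 6 2 5
f 6 8 2
f 4 8 3
f 7 5 3
f 3 8 7
f 7 6 5
f 8 6 7
f 9 46 25
f 46 20 49
f 25 49 14
f 46 49 25
f 9 25 21
f 25 14 26
f 21 26 10
f 25 26 21
f 9 21 30
f 21 10 31
f 30 31 16
f 21 31 30
f 9 30 42
f 30 16 45
f 42 45 19
f 30 45 42
f 9 42 46
f 42 19 50
f 46 50 20
f 42 50 46
f 10 26 37
f 26 14 40
f 37 40 18
f 26 40 37
f 14 49 27
f 49 20 48
f 27 48 13
f 49 48 27
f 20 50 47
f 50 19 43
f 47 43 11
f 50 43 47
f 19 45 44
f 45 16 32
f 44 32 15
f 45 32 44
f 16 31 36
f 31 10 33
f 36 33 17
f 31 33 36
f 12 38 24
f 38 18 39
f 24 39 13
f 38 39 24
f 12 24 22
f 24 13 23
f 22 23 11
f 24 23 22
f 12 22 29
f 22 11 28
f 29 28 15
f 22 28 29
f 12 29 34
f 29 15 35
f 34 35 17
f 29 35 34
f 12 34 38
f 34 17 41
f 38 41 18
f 34 41 38
f 13 39 27
f 39 18 40
f 27 40 14
f 39 40 27
f 11 23 47
f 23 13 48
f 47 48 20
f 23 48 47
f 15 28 44
f 28 11 43
f 44 43 19
f 28 43 44
f 17 35 36
f 35 15 32
f 36 32 16
f 35 32 36
f 18 41 37
f 41 17 33
f 37 33 10
f 41 33 37
f 52 54 51
f 55 52 51
f 51 54 53
f 53 55 51
f 52 58 54
f 56 52 55
f 56 58 52
f 54 58 53
f 57 55 53
f 53 58 57
f 57 56 55
f 58 56 57
f 60 62 59
f 63 60 59
f 59 62 61
f 61 63 59
f 60 66 62
f 64 60 63
f 64 66 60
f 62 66 61
f 65 63 61
f 61 66 65
f 65 64 63
f 66 64 65
f 68 67 70
f 68 70 69
f 70 67 71
f 70 71 69
f 71 67 72
f 71 72 69
f 72 67 73
f 72 73 69
f 73 67 74
f 73 74 69
f 74 67 75
f 74 75 69
f 75 67 76
f 75 76 69
f 76 67 77
f 76 77 69
f 77 67 78
f 77 78 69
f 78 67 79
f 78 79 69
f 79 67 80
f 79 80 69
f 80 67 81
f 80 81 69
f 81 67 82
f 81 82 69
f 82 67 83
f 82 83 69
f 83 67 84
f 83 84 69
f 84 67 68
f 84 68 69



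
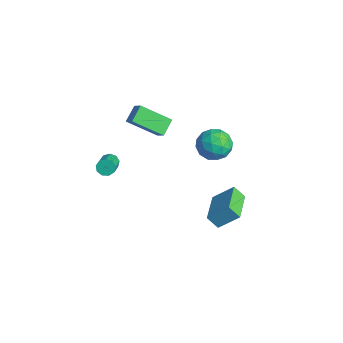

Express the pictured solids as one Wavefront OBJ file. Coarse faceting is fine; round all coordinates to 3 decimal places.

v 1.084 2.723 -4.897
v 0.685 2.3 -4.25
v 1.634 3.656 -3.948
v 1.235 3.232 -3.301
v 2.665 1.568 -4.679
v 2.266 1.144 -4.032
v 3.215 2.5 -3.73
v 2.816 2.077 -3.083
v -1.253 4.088 -3.184
v -0.71 3.622 -2.443
v -2.67 3.658 -2.417
v -2.127 3.192 -1.676
v -2.109 4.219 -1.759
v -1.234 4.485 -2.233
v -2.146 2.795 -2.627
v -1.271 3.061 -3.101
v -1.262 2.823 -2.098
v -1.239 3.703 -1.562
v -2.141 3.577 -3.298
v -2.118 4.457 -2.762
v -0.858 3.893 -2.881
v -2.522 3.387 -1.979
v -2.512 3.99 -2.028
v -2.193 3.717 -1.592
v -1.165 4.4 -2.758
v -0.846 4.126 -2.322
v -1.668 4.477 -1.92
v -2.534 3.154 -2.538
v -2.215 2.88 -2.102
v -1.187 3.563 -3.268
v -0.868 3.29 -2.832
v -1.712 2.803 -2.94
v -0.863 3.15 -2.243
v -1.695 2.896 -1.792
v -1.707 2.663 -2.351
v -1.192 2.82 -2.629
v -0.849 3.667 -1.927
v -1.682 3.413 -1.477
v -1.671 4.017 -1.526
v -1.157 4.173 -1.804
v -1.173 3.197 -1.725
v -1.698 3.867 -3.383
v -2.531 3.613 -2.933
v -2.223 3.107 -3.056
v -1.709 3.263 -3.334
v -1.685 4.384 -3.068
v -2.517 4.13 -2.617
v -2.188 4.46 -2.231
v -1.673 4.617 -2.509
v -2.207 4.083 -3.135
v -1.002 -2.629 -0.59
v -0.697 -2.609 -0.986
v 0.387 -3.311 -0.185
v 0.082 -3.331 0.21
v -0.658 -2.329 -0.793
v 0.427 -3.031 0.007
v -0.78 -2.189 -0.506
v 0.305 -2.891 0.294
v -1.006 -2.255 -0.258
v 0.079 -2.958 0.543
v -1.23 -2.496 -0.165
v -0.145 -3.199 0.635
v -1.348 -2.799 -0.272
v -0.263 -3.502 0.529
v -1.304 -3.023 -0.527
v -0.219 -3.725 0.274
v -1.119 -3.062 -0.812
v -0.034 -3.764 -0.011
v -0.879 -2.898 -0.993
v 0.205 -3.6 -0.193
v -1.922 -1.262 1.357
v -1.279 -1.23 1.88
v -2.41 -0.546 1.913
v -1.767 -0.514 2.437
v -1.133 0.094 0.303
v -0.49 0.126 0.827
v -1.621 0.81 0.86
v -0.978 0.842 1.383
f 2 4 1
f 5 2 1
f 1 4 3
f 3 5 1
f 2 8 4
f 6 2 5
f 6 8 2
f 4 8 3
f 7 5 3
f 3 8 7
f 7 6 5
f 8 6 7
f 9 46 25
f 46 20 49
f 25 49 14
f 46 49 25
f 9 25 21
f 25 14 26
f 21 26 10
f 25 26 21
f 9 21 30
f 21 10 31
f 30 31 16
f 21 31 30
f 9 30 42
f 30 16 45
f 42 45 19
f 30 45 42
f 9 42 46
f 42 19 50
f 46 50 20
f 42 50 46
f 10 26 37
f 26 14 40
f 37 40 18
f 26 40 37
f 14 49 27
f 49 20 48
f 27 48 13
f 49 48 27
f 20 50 47
f 50 19 43
f 47 43 11
f 50 43 47
f 19 45 44
f 45 16 32
f 44 32 15
f 45 32 44
f 16 31 36
f 31 10 33
f 36 33 17
f 31 33 36
f 12 38 24
f 38 18 39
f 24 39 13
f 38 39 24
f 12 24 22
f 24 13 23
f 22 23 11
f 24 23 22
f 12 22 29
f 22 11 28
f 29 28 15
f 22 28 29
f 12 29 34
f 29 15 35
f 34 35 17
f 29 35 34
f 12 34 38
f 34 17 41
f 38 41 18
f 34 41 38
f 13 39 27
f 39 18 40
f 27 40 14
f 39 40 27
f 11 23 47
f 23 13 48
f 47 48 20
f 23 48 47
f 15 28 44
f 28 11 43
f 44 43 19
f 28 43 44
f 17 35 36
f 35 15 32
f 36 32 16
f 35 32 36
f 18 41 37
f 41 17 33
f 37 33 10
f 41 33 37
f 52 51 55
f 52 55 53
f 53 55 56
f 53 56 54
f 55 51 57
f 55 57 56
f 56 57 58
f 56 58 54
f 57 51 59
f 57 59 58
f 58 59 60
f 58 60 54
f 59 51 61
f 59 61 60
f 60 61 62
f 60 62 54
f 61 51 63
f 61 63 62
f 62 63 64
f 62 64 54
f 63 51 65
f 63 65 64
f 64 65 66
f 64 66 54
f 65 51 67
f 65 67 66
f 66 67 68
f 66 68 54
f 67 51 69
f 67 69 68
f 68 69 70
f 68 70 54
f 69 51 52
f 69 52 70
f 70 52 53
f 70 53 54
f 72 74 71
f 75 72 71
f 71 74 73
f 73 75 71
f 72 78 74
f 76 72 75
f 76 78 72
f 74 78 73
f 77 75 73
f 73 78 77
f 77 76 75
f 78 76 77

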